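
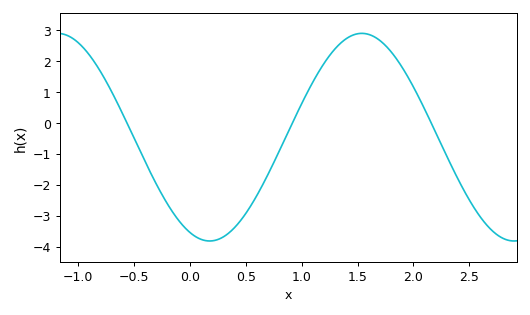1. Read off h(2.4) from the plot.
-1.8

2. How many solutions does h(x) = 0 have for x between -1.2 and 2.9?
3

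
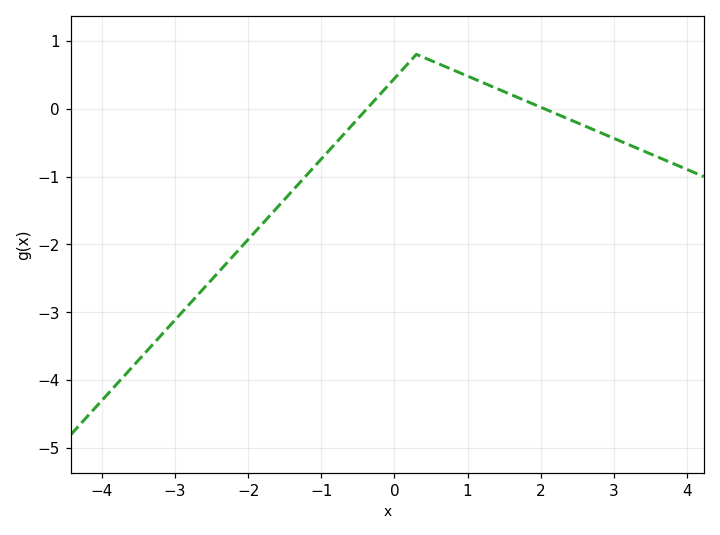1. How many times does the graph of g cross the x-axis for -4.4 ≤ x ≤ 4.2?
2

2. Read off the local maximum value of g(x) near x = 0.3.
0.8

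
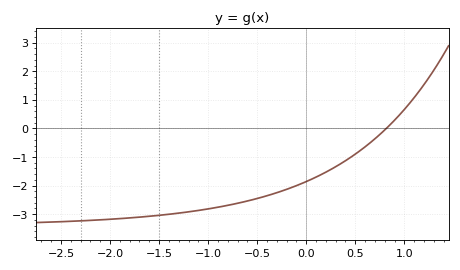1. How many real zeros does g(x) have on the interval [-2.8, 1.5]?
1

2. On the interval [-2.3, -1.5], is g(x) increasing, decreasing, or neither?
increasing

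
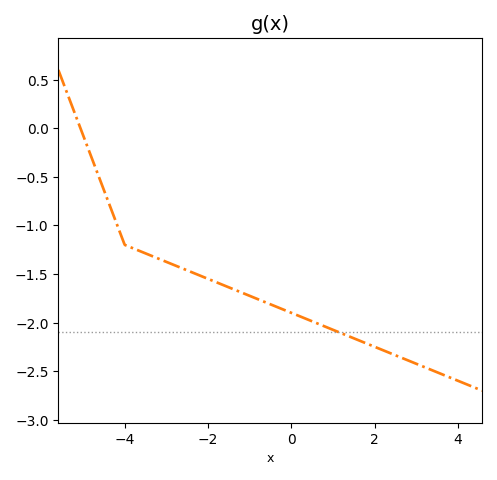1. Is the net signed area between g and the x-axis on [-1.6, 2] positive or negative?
negative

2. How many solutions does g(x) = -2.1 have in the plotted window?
1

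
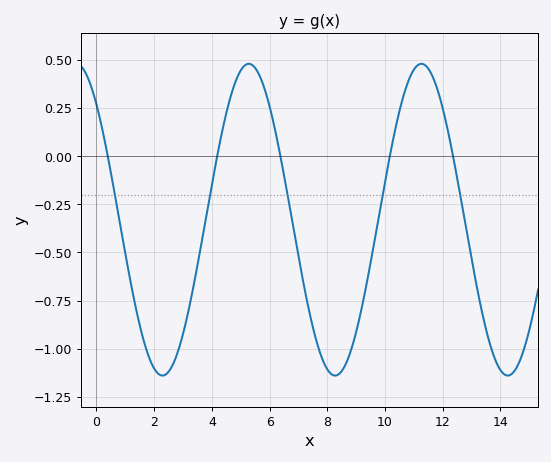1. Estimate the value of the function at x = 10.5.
0.24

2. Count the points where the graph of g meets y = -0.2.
5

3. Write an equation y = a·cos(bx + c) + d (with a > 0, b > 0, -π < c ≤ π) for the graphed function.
y = 0.81cos(1.1x + 0.74) - 0.33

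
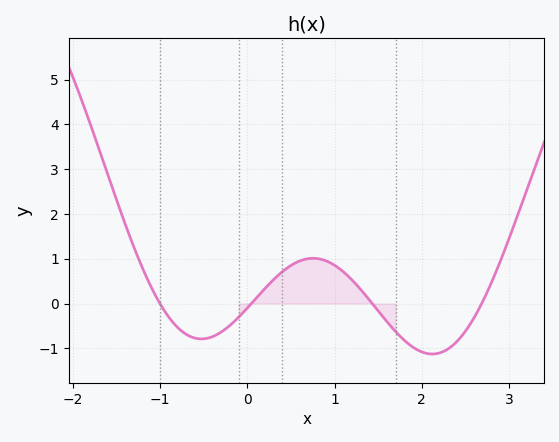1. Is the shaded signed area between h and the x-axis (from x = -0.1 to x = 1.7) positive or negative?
positive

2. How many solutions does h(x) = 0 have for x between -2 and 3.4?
4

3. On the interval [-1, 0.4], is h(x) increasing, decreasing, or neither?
neither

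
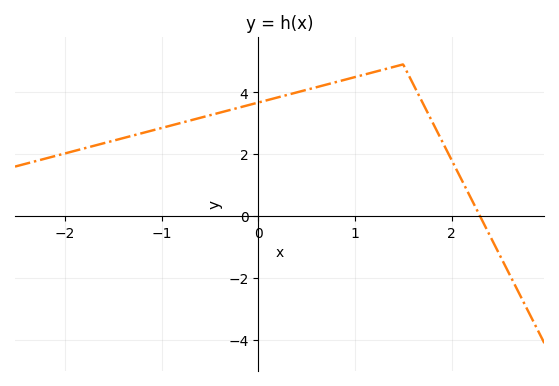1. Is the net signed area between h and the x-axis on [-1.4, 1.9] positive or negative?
positive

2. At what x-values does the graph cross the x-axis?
2.29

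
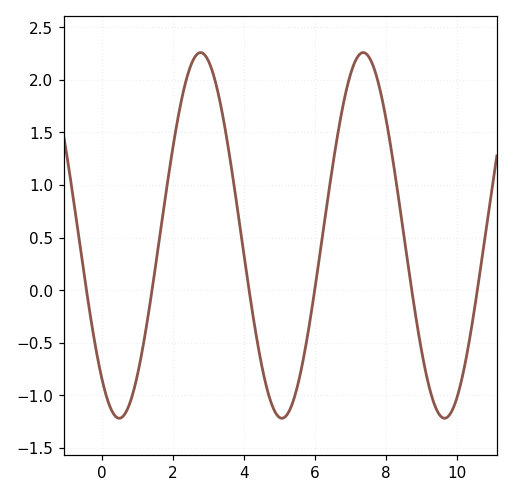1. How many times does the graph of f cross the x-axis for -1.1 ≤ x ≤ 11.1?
6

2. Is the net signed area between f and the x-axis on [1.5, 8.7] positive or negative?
positive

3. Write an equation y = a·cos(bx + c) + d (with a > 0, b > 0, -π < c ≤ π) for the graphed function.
y = 1.74cos(1.37x + 2.48) + 0.52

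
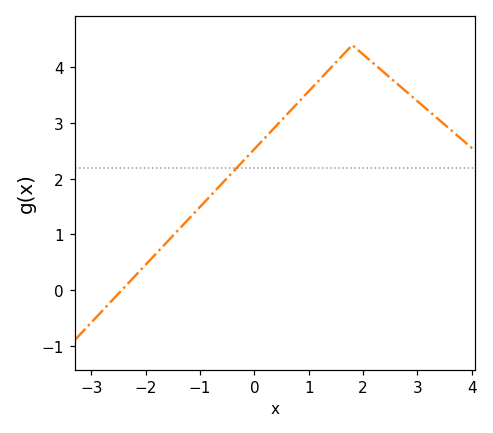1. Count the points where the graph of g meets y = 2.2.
1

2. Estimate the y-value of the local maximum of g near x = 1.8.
4.4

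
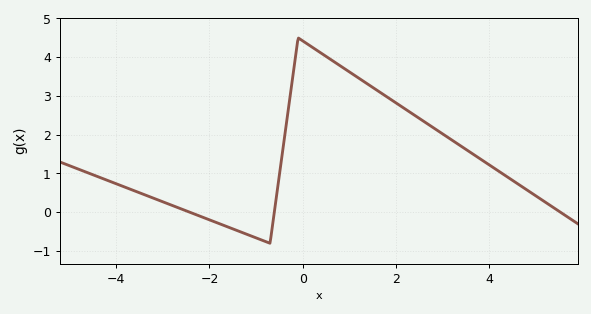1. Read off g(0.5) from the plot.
4.02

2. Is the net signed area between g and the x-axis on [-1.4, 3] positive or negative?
positive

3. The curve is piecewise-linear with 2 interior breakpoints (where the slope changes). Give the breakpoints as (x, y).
(-0.7, -0.8); (-0.1, 4.5)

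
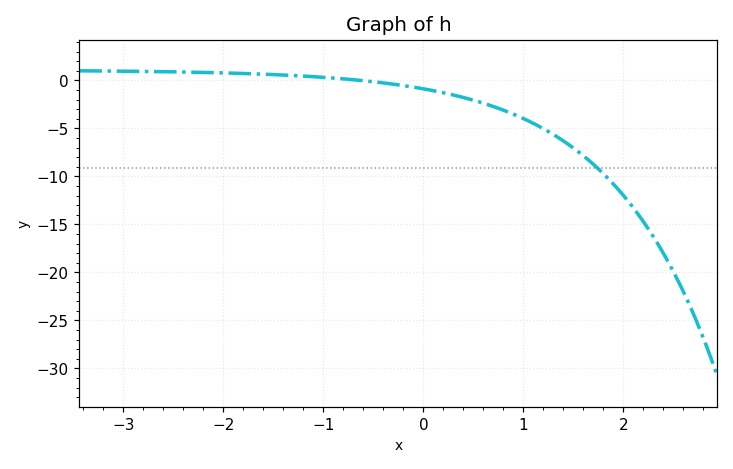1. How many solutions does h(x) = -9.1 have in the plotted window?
1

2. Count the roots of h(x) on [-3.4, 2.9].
1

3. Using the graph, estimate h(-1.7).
0.682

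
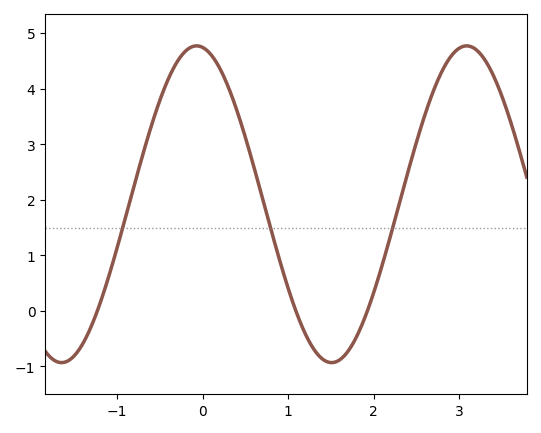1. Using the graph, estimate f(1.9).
-0.1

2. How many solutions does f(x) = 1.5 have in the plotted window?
3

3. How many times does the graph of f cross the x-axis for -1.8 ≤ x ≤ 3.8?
3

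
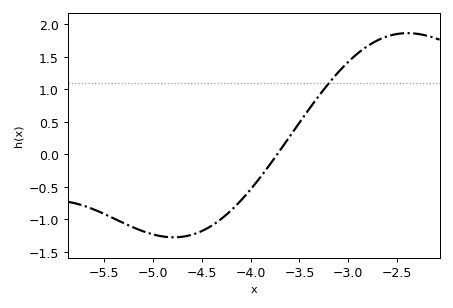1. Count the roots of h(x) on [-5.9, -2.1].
1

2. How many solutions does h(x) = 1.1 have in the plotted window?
1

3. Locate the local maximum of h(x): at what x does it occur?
-2.39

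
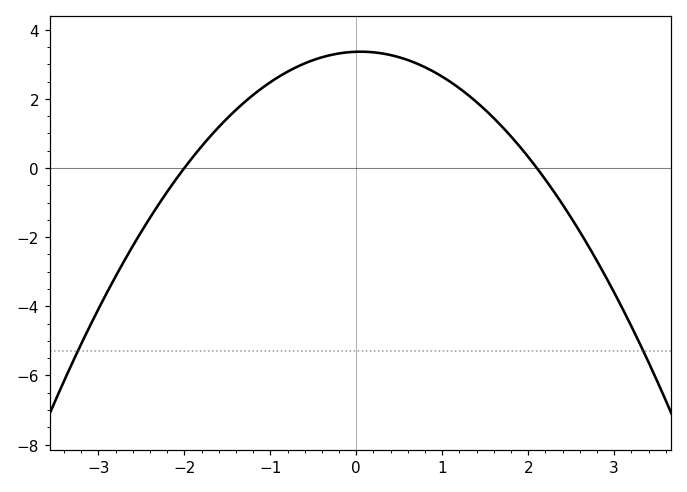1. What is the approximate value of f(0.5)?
3.2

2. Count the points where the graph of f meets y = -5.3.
2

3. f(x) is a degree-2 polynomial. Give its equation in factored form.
y = -0.8(x + 2)(x - 2.1)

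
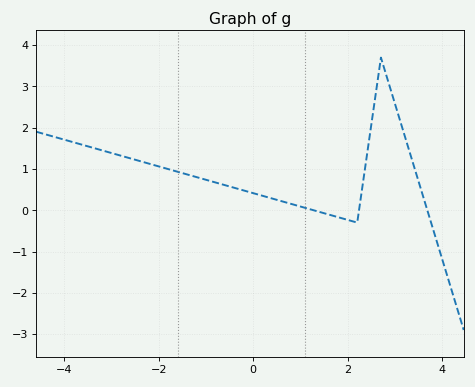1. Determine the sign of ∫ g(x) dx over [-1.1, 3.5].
positive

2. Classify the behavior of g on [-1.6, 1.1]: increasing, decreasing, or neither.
decreasing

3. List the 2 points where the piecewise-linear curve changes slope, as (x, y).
(2.2, -0.3); (2.7, 3.7)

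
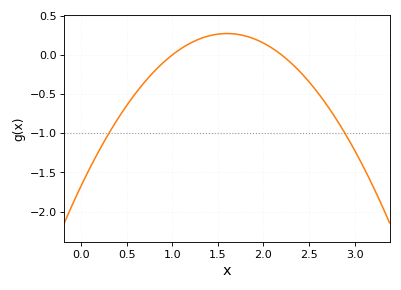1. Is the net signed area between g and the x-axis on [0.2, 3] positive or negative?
negative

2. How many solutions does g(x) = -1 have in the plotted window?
2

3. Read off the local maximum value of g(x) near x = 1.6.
0.274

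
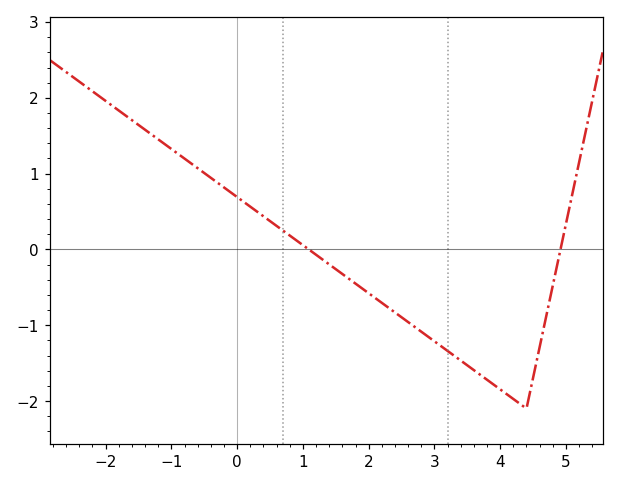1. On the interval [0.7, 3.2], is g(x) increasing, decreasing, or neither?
decreasing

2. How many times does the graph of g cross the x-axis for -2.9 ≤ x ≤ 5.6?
2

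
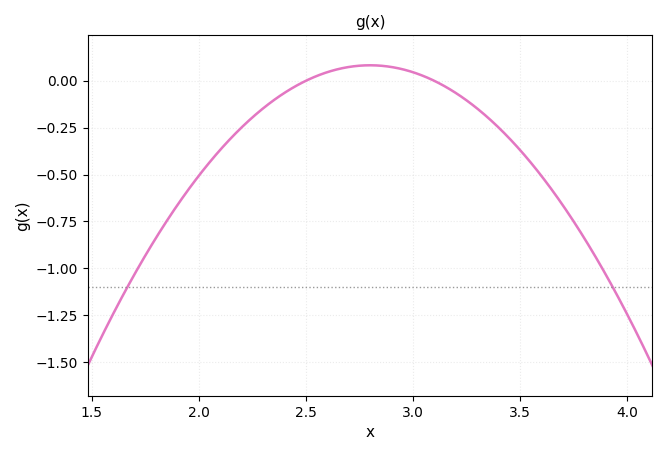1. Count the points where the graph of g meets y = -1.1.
2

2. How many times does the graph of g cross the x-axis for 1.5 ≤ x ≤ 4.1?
2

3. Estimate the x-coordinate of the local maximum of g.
2.8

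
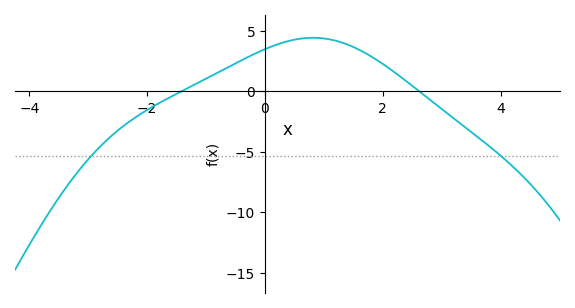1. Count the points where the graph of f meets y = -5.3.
2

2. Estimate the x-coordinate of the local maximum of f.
0.818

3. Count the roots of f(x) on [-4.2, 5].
2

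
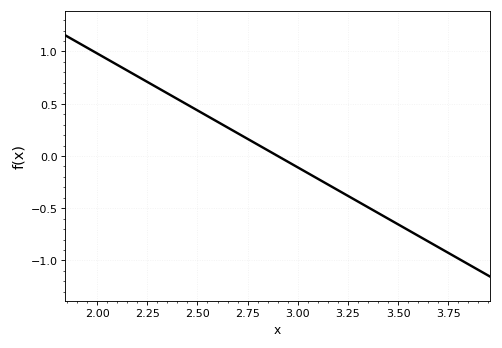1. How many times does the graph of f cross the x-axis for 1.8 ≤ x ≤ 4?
1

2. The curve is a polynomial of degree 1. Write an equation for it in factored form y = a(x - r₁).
y = -1.09(x - 2.9)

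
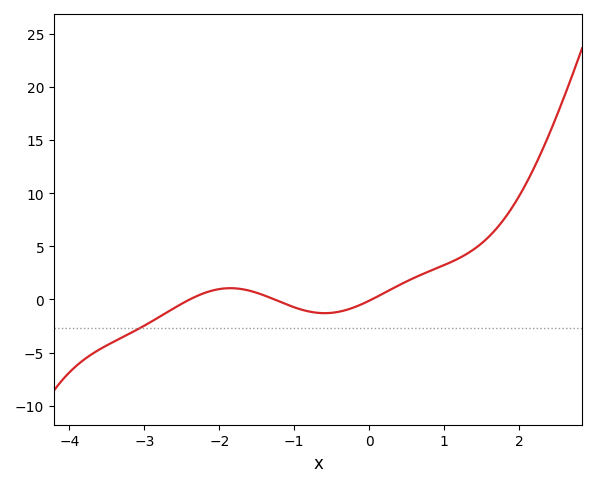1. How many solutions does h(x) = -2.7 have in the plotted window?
1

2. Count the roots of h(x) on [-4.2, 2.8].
3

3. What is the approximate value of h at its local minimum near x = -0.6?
-1.29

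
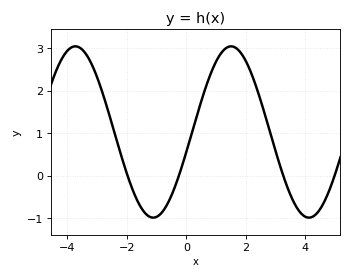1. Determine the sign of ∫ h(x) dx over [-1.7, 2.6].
positive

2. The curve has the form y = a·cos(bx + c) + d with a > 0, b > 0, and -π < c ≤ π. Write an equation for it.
y = 2.02cos(1.2x - 1.8) + 1.03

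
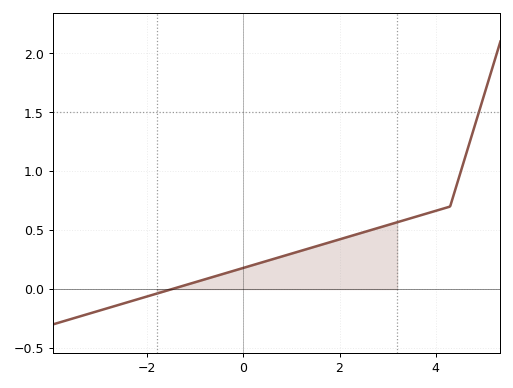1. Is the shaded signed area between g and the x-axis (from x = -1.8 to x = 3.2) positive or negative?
positive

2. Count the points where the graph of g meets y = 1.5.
1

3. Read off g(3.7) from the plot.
0.627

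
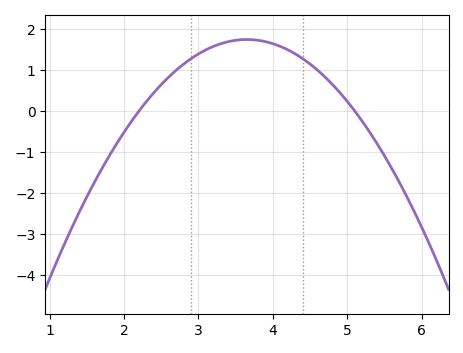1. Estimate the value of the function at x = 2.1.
-0.2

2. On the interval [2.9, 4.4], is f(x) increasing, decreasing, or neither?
neither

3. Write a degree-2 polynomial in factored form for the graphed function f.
y = -0.83(x - 2.2)(x - 5.1)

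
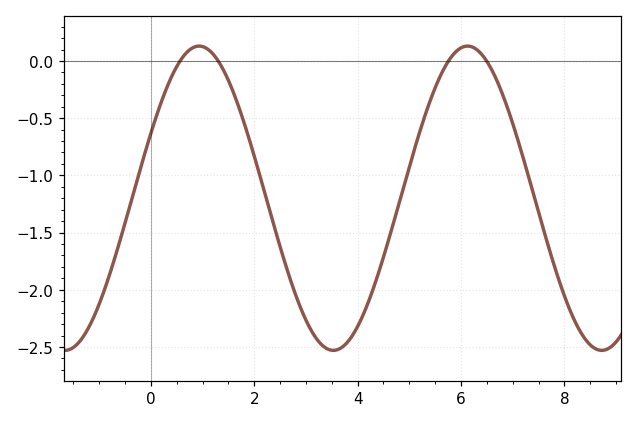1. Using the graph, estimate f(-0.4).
-1.25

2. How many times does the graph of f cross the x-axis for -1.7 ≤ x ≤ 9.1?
4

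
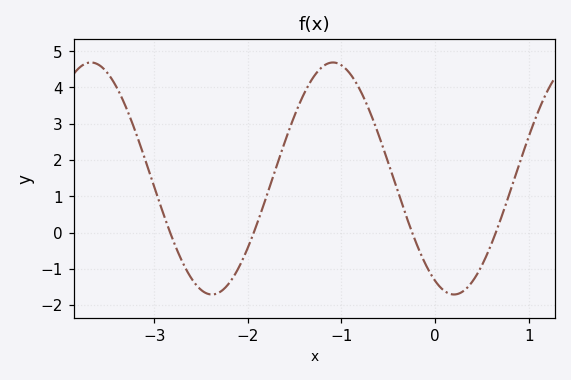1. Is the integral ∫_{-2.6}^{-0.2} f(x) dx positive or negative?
positive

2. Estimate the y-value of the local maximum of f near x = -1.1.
4.7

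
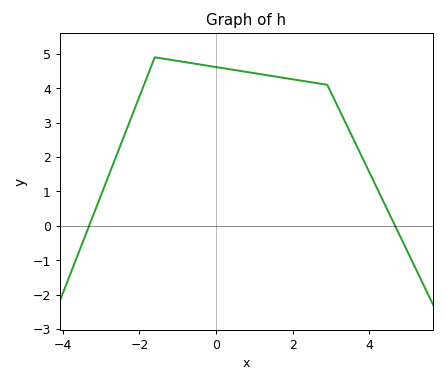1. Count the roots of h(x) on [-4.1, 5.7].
2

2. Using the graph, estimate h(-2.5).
2.32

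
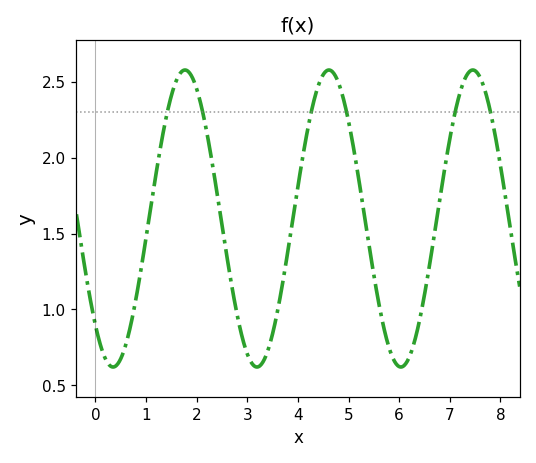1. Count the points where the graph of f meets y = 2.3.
6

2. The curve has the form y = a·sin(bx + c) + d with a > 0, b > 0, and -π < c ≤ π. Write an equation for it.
y = 0.98sin(2.21x - 2.34) + 1.6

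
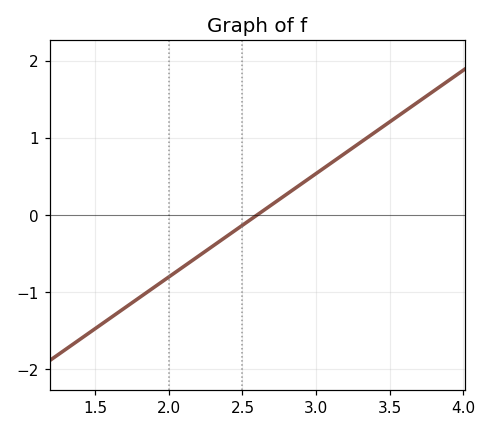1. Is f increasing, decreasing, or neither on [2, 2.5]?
increasing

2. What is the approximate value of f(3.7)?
1.47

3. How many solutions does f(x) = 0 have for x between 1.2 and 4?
1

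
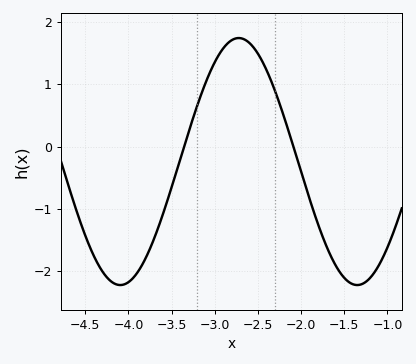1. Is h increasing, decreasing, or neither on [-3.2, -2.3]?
neither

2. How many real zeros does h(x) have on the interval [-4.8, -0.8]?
2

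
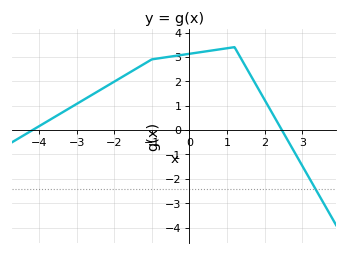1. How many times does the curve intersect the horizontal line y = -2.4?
1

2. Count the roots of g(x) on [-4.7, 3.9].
2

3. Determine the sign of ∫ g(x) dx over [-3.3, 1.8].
positive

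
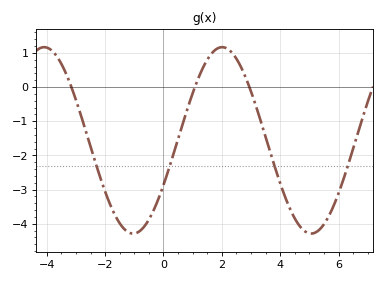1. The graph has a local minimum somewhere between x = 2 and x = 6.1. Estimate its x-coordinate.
5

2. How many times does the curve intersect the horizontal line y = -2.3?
4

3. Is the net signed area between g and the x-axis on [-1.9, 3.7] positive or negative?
negative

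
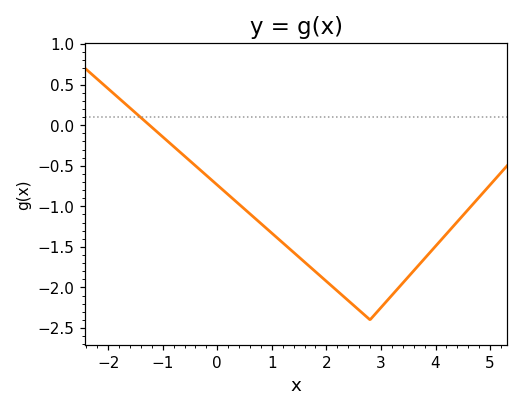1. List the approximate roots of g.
-1.2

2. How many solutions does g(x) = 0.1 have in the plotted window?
1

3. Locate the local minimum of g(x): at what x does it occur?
2.8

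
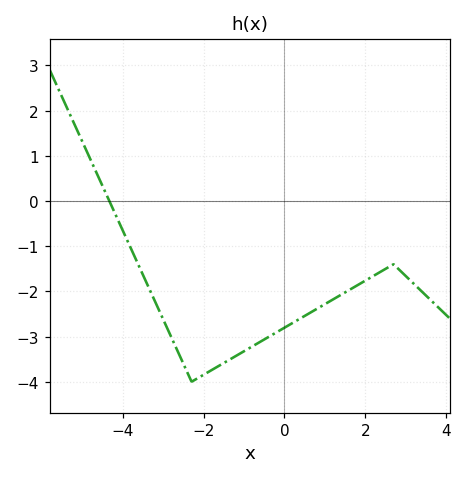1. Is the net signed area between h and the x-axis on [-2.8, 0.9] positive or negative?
negative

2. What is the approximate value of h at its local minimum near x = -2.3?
-4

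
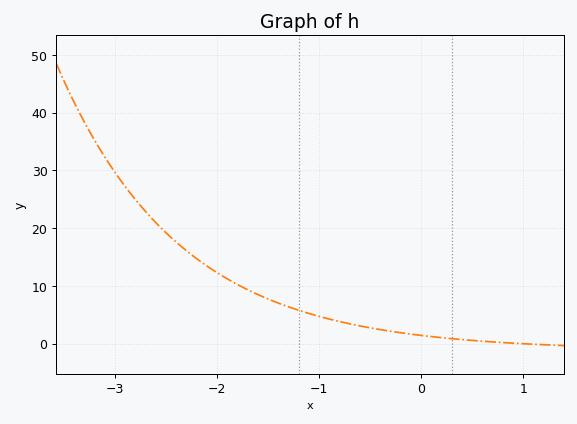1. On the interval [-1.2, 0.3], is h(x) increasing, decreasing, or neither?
decreasing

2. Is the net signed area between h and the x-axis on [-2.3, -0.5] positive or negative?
positive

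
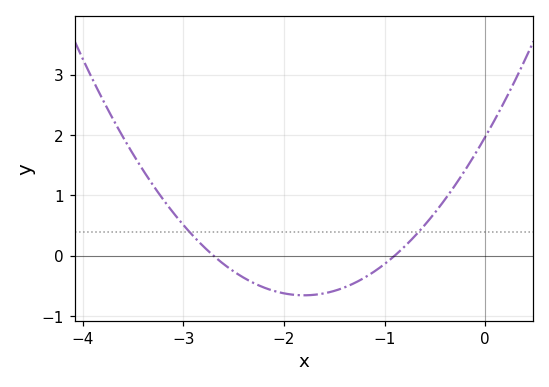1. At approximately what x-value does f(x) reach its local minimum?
-1.8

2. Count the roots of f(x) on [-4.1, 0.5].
2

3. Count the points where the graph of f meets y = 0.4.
2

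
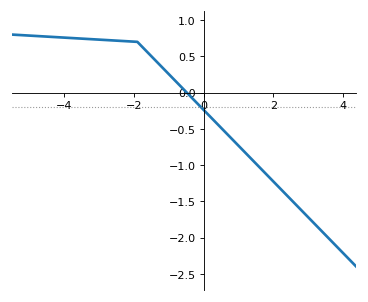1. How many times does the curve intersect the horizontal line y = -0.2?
1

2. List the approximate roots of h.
-0.4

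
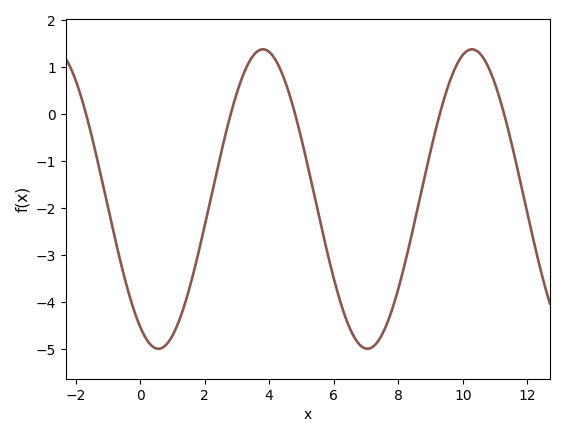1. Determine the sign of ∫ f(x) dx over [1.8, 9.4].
negative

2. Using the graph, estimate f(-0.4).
-3.7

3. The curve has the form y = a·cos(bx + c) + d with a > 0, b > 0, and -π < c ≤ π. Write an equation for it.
y = 3.19cos(0.97x + 2.6) - 1.81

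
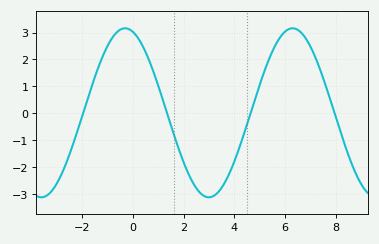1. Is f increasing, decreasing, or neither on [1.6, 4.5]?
neither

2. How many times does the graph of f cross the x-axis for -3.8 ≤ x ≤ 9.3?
4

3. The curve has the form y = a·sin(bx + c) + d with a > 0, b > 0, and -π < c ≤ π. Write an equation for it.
y = 3.14sin(0.95x + 1.9) + 0.02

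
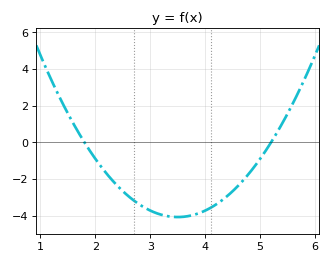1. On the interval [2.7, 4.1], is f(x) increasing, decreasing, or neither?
neither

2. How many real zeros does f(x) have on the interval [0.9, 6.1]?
2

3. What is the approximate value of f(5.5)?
1.6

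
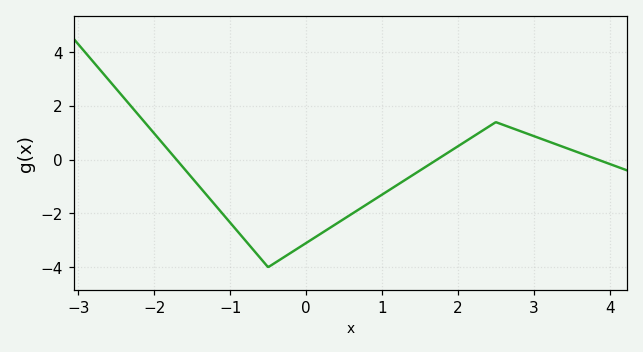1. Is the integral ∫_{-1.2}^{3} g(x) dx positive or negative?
negative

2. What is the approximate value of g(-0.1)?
-3.28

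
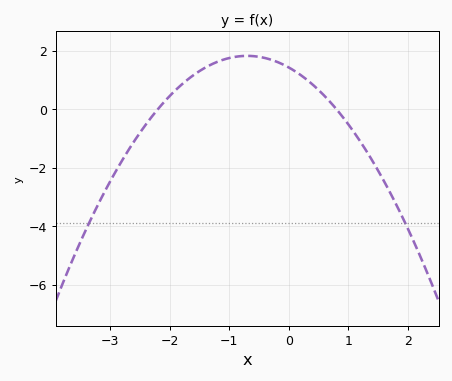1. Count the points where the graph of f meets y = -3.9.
2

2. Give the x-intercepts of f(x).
-2.2, 0.8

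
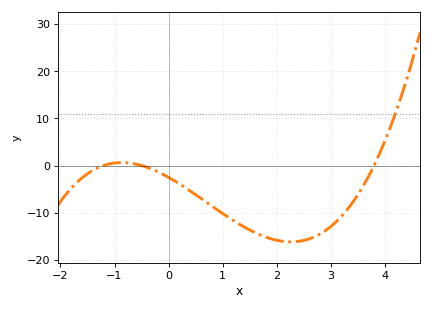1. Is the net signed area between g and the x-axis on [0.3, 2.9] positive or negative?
negative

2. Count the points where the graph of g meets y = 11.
1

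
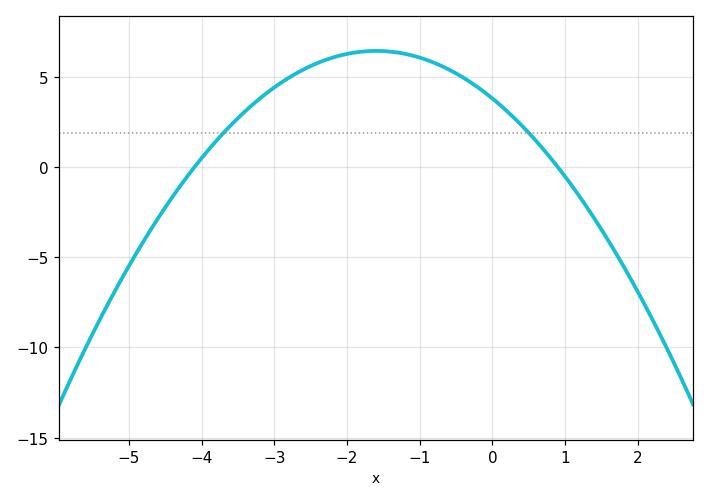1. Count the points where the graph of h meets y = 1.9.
2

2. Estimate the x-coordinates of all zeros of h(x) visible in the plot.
-4.2, 0.8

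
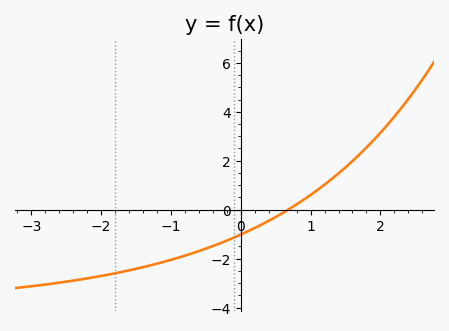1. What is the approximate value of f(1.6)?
1.99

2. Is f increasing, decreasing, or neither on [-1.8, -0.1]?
increasing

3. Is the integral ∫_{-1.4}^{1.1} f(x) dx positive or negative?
negative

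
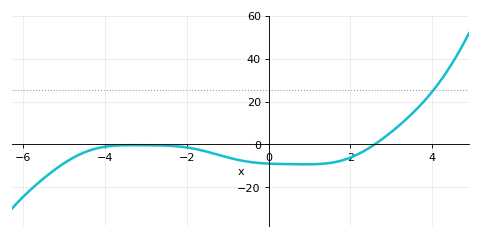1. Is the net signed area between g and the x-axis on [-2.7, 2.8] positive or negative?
negative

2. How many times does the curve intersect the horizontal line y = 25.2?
1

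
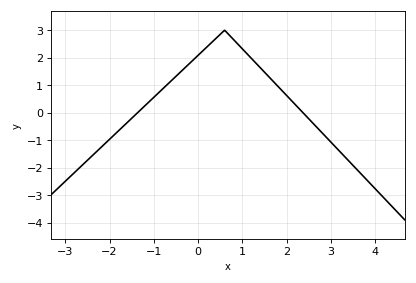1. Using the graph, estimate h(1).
2.3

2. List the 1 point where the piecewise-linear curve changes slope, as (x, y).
(0.6, 3)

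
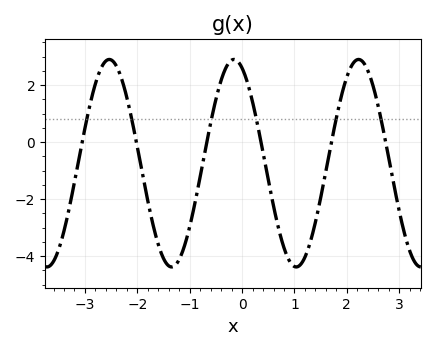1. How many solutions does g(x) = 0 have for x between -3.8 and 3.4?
6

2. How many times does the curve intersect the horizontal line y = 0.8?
6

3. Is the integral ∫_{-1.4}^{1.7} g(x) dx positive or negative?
negative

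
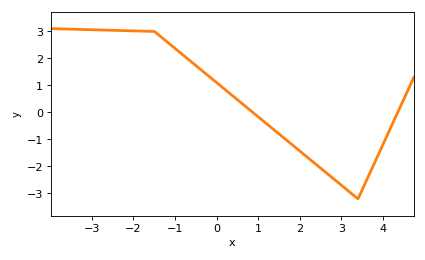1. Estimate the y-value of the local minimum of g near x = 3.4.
-3.2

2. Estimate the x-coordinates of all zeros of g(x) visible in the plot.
0.871, 4.35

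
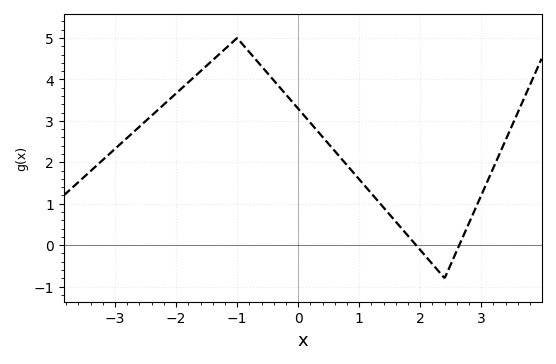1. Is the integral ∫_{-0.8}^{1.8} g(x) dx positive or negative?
positive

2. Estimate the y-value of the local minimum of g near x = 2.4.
-0.8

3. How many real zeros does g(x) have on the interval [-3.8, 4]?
2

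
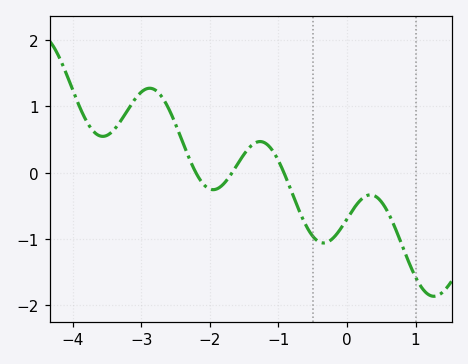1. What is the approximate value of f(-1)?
0.2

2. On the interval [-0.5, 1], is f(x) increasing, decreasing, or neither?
neither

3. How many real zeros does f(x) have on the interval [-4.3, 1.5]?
3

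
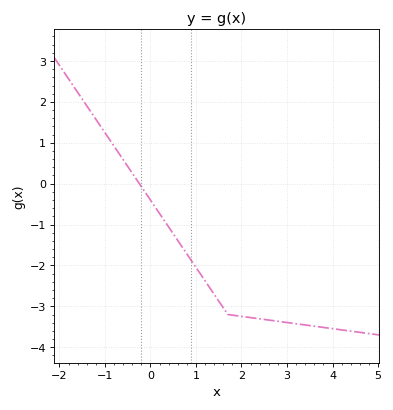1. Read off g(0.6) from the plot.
-1.39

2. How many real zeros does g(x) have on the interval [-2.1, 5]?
1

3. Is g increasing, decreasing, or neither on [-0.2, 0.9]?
decreasing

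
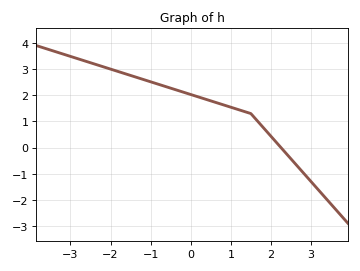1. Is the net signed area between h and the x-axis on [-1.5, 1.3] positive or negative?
positive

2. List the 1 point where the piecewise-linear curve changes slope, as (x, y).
(1.5, 1.3)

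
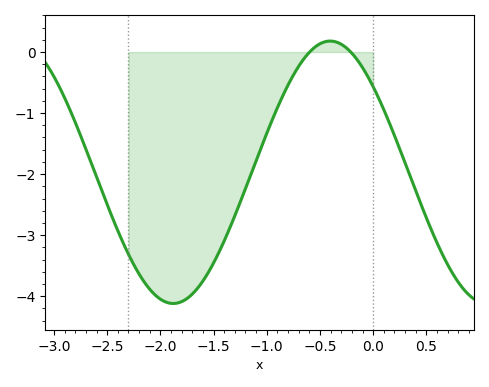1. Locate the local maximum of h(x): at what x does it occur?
-0.405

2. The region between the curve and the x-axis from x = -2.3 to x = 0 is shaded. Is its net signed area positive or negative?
negative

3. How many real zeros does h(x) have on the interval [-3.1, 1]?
2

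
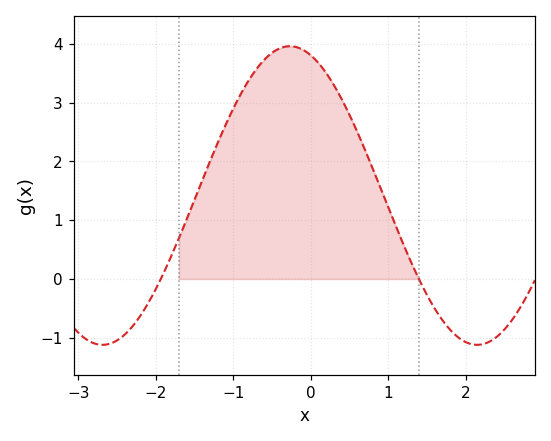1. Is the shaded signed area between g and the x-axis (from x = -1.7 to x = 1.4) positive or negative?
positive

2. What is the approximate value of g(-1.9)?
0.096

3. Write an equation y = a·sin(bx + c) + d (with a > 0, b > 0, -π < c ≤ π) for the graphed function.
y = 2.54sin(1.3x + 1.92) + 1.42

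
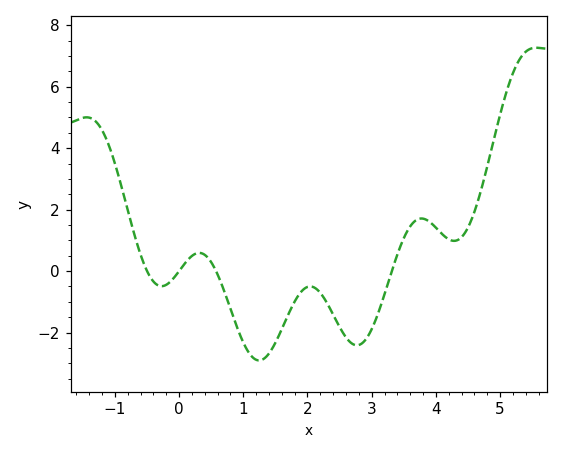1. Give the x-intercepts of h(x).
-0.499, 0, 0.576, 3.31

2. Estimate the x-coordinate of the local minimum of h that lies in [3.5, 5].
4.28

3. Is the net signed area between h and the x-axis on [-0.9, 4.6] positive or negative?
negative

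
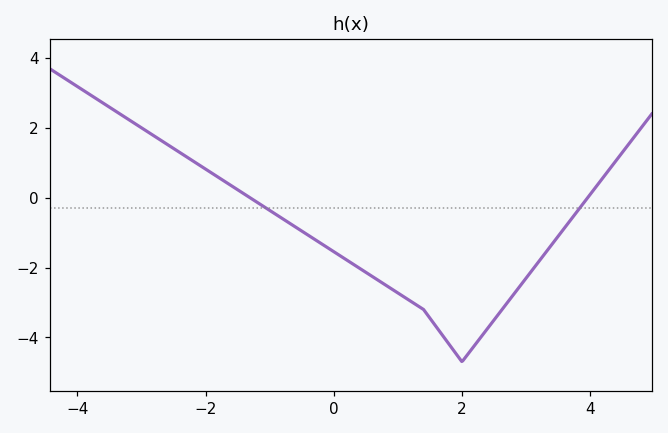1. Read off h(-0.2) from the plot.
-1.31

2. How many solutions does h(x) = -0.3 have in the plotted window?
2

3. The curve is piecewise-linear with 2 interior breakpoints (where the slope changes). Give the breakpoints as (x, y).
(1.4, -3.2); (2, -4.7)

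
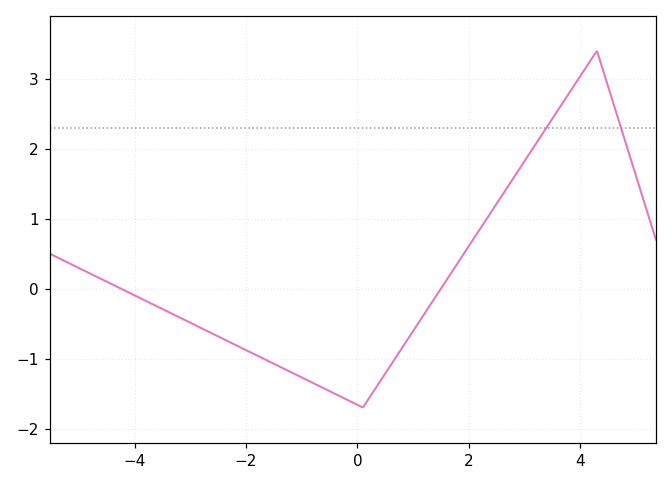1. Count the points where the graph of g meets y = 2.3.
2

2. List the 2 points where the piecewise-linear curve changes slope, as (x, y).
(0.1, -1.7); (4.3, 3.4)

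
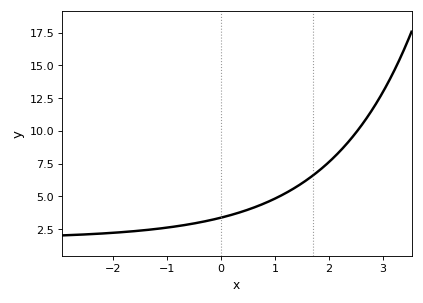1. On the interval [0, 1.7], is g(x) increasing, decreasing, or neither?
increasing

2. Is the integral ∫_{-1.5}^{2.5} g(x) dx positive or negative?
positive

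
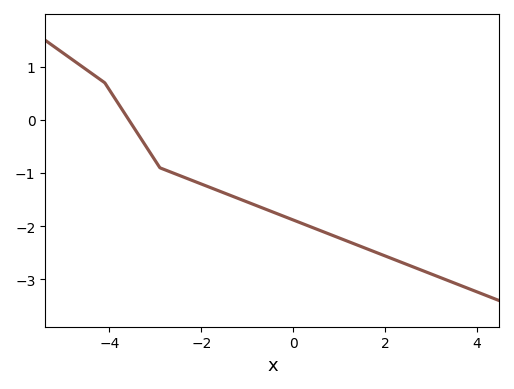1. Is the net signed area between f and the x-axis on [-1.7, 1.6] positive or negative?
negative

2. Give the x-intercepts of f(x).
-3.58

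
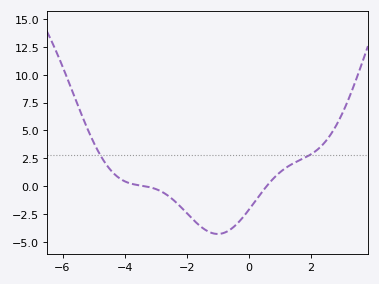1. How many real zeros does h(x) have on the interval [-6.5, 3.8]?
2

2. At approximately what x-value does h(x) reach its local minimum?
-1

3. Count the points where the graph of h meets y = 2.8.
2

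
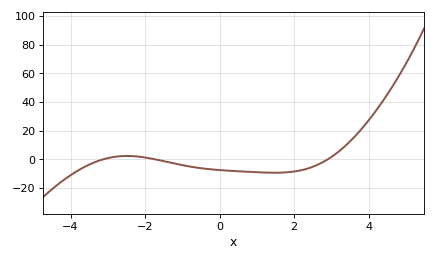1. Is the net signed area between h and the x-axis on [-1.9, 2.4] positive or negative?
negative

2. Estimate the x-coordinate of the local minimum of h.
1.4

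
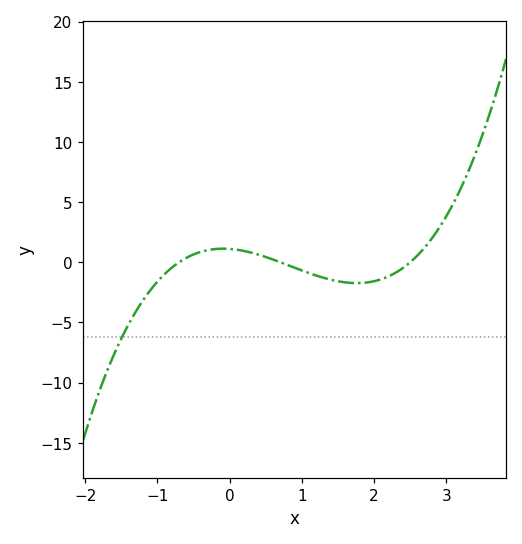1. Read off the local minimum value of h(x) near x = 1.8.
-1.74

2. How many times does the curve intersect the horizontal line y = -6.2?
1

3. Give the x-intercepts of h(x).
-0.7, 0.7, 2.5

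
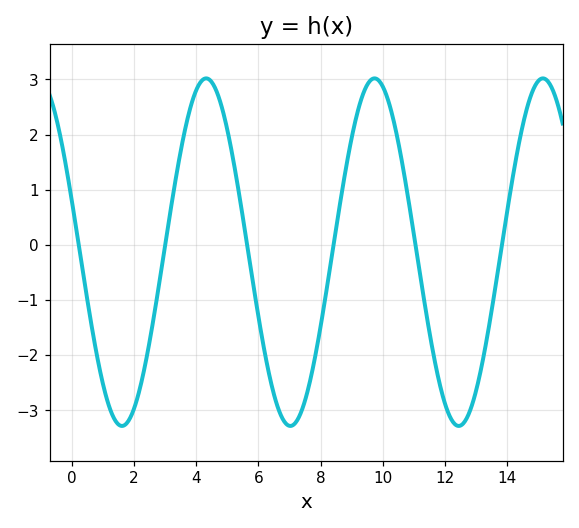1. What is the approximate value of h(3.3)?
1.1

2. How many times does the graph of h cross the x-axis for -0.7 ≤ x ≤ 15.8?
6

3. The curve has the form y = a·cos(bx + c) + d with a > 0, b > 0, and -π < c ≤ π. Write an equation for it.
y = 3.15cos(1.2x + 1.3) - 0.13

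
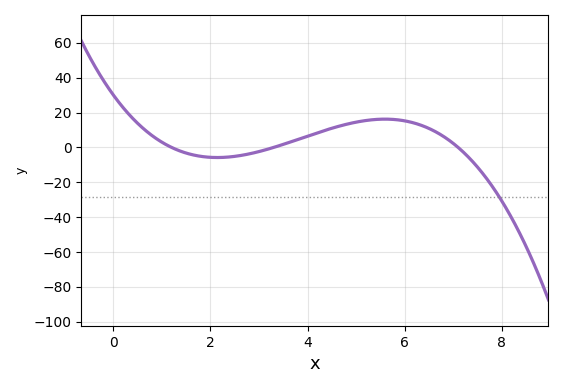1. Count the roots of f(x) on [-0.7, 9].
3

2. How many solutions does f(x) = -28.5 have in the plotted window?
1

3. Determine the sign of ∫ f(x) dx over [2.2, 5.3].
positive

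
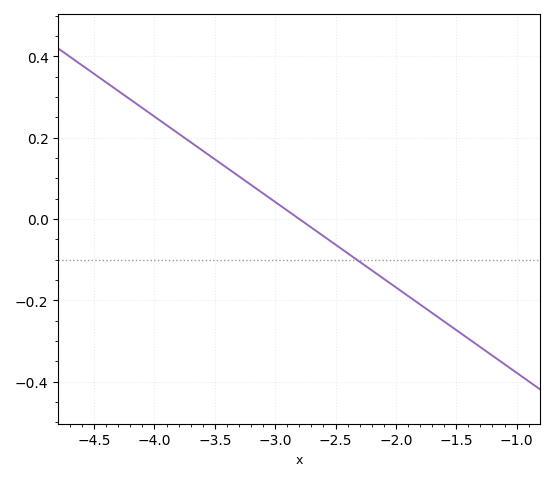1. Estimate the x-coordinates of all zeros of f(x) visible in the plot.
-2.8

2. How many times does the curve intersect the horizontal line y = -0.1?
1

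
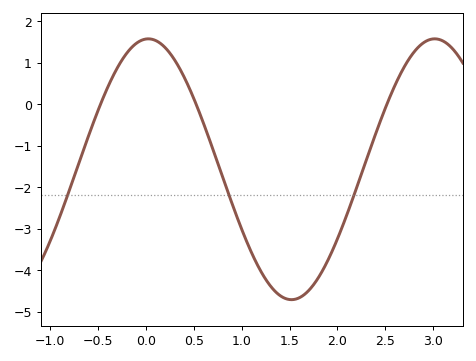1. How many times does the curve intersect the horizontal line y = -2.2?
3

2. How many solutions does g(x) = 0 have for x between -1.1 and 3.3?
3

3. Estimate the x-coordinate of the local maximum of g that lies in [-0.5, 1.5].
0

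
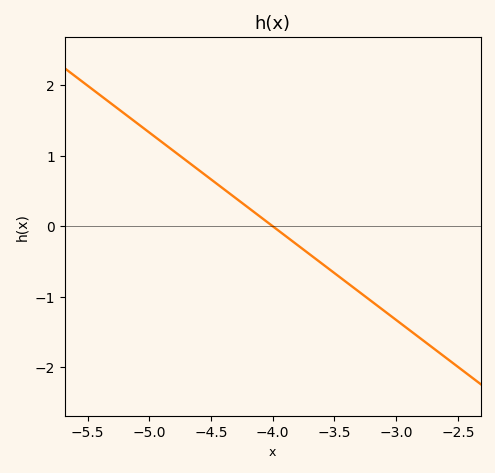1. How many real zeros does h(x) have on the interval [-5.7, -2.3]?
1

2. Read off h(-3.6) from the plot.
-0.5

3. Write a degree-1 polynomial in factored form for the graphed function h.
y = -1.33(x + 4)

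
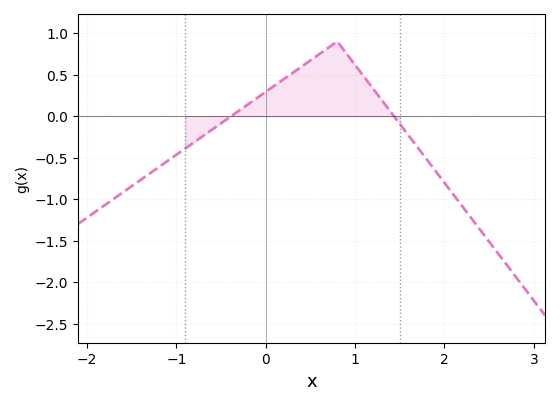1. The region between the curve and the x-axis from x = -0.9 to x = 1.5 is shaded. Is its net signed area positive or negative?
positive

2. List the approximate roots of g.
-0.388, 1.43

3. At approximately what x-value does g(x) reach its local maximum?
0.799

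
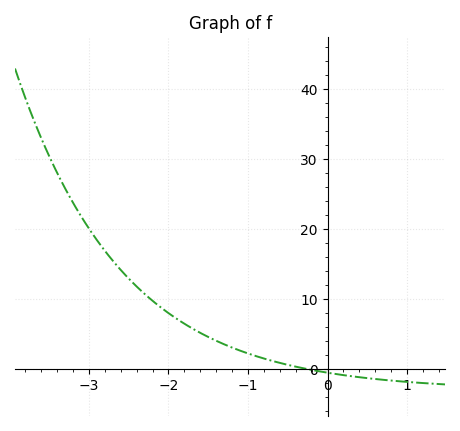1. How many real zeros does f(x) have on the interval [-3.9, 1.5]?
1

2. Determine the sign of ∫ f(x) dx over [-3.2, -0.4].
positive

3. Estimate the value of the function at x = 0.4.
-1.12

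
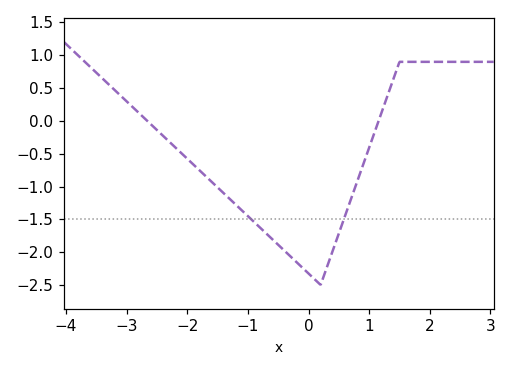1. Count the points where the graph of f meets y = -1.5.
2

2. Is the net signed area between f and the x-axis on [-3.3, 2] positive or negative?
negative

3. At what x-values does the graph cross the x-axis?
-2.7, 1.2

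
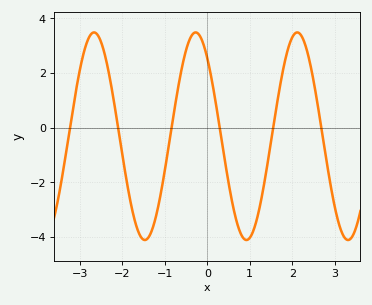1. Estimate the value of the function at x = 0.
2.55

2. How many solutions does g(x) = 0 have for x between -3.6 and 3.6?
6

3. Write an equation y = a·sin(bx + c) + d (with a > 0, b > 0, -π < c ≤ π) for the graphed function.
y = 3.8sin(2.63x + 2.29) - 0.31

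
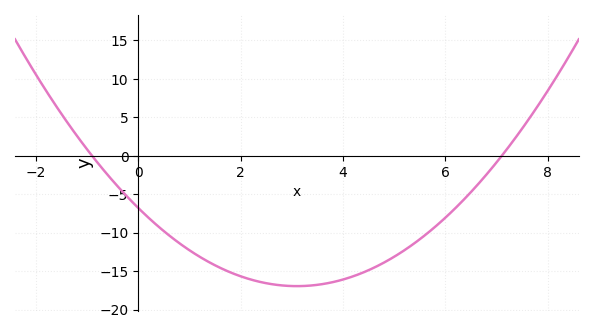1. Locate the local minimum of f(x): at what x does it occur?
3.2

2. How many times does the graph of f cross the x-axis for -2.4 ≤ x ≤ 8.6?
2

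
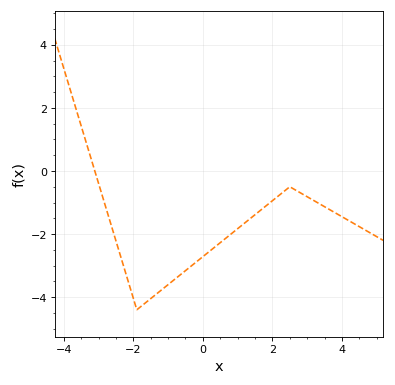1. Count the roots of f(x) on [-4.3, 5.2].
1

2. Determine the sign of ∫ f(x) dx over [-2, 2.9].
negative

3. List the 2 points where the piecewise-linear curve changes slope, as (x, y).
(-1.9, -4.4); (2.5, -0.5)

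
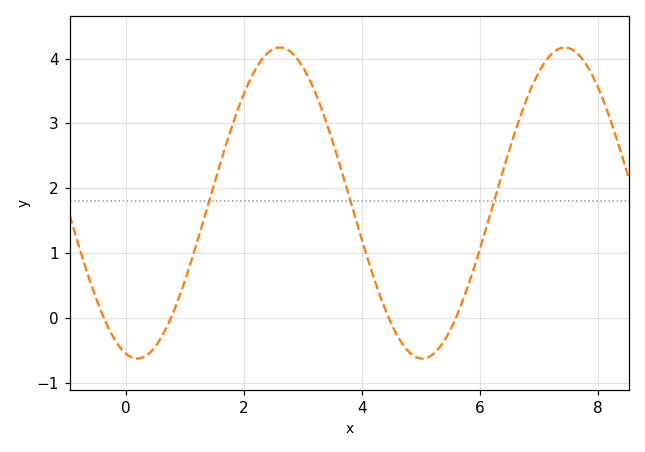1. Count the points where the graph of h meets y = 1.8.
3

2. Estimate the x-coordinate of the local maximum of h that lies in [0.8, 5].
2.61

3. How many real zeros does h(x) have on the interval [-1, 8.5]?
4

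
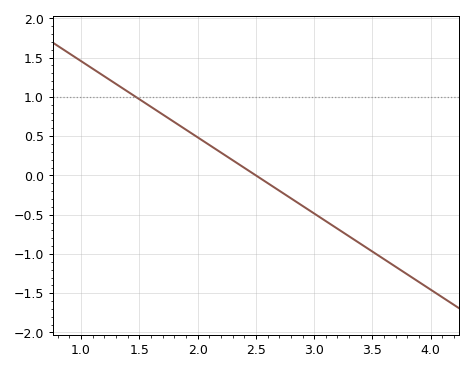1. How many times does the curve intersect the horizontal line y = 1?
1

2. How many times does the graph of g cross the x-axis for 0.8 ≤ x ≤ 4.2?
1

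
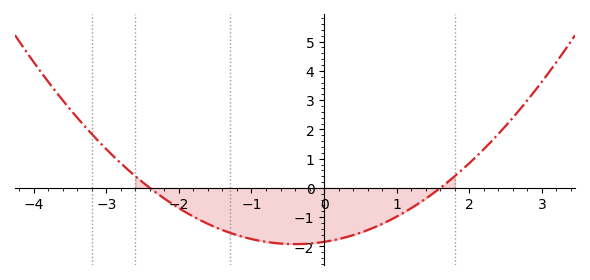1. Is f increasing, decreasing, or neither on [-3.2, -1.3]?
decreasing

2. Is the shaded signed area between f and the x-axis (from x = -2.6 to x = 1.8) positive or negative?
negative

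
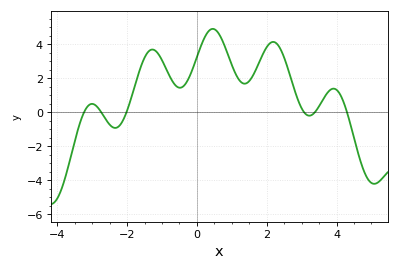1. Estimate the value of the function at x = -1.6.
2.71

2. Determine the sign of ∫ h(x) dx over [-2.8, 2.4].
positive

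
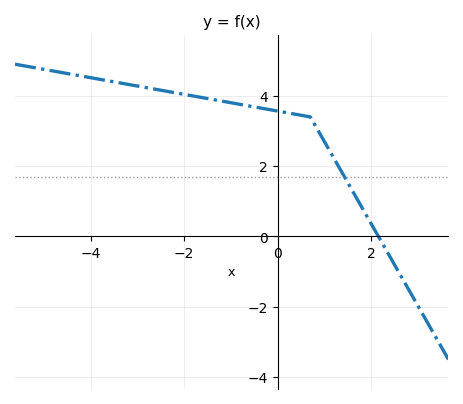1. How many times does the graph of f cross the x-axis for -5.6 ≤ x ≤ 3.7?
1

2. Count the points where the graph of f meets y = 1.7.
1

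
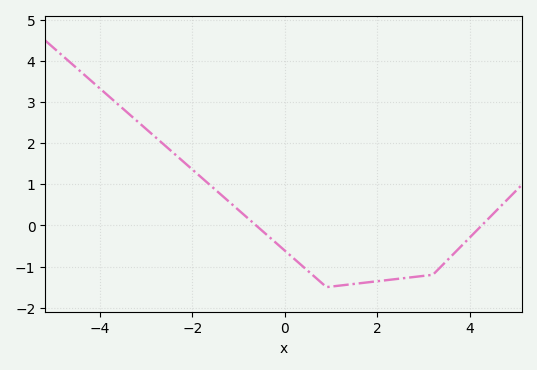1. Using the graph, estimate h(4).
-0.3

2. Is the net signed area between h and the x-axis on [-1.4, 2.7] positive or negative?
negative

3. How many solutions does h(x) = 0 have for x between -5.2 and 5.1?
2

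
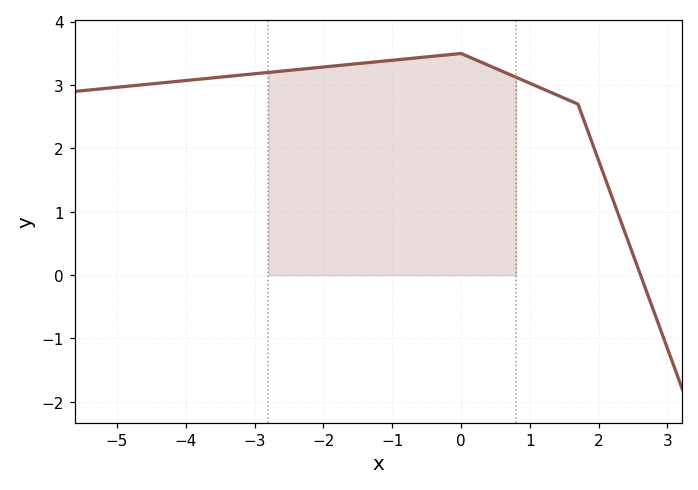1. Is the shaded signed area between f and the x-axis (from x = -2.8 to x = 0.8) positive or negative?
positive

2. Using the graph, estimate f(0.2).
3.4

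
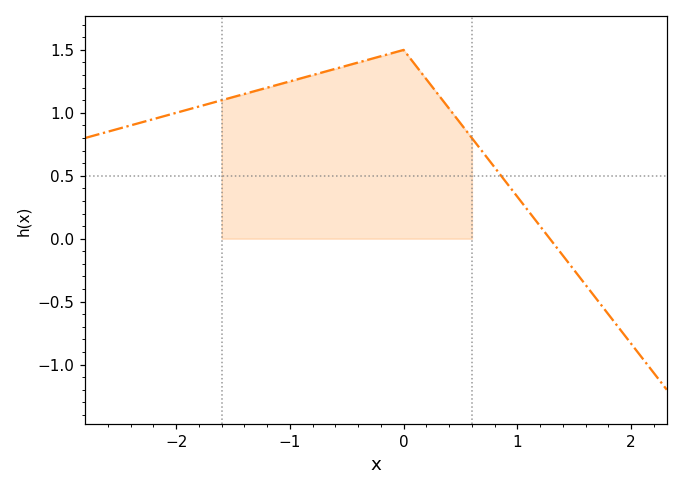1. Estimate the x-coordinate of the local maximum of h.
-0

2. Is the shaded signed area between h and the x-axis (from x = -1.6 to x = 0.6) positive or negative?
positive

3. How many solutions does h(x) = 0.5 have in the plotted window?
1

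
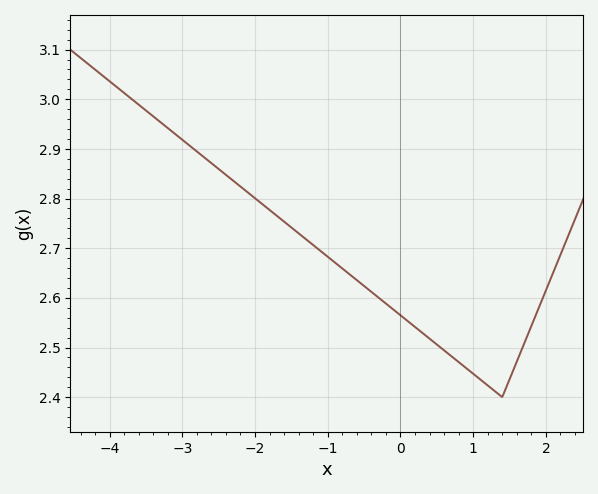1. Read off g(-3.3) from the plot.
2.95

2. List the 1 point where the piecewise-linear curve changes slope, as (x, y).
(1.4, 2.4)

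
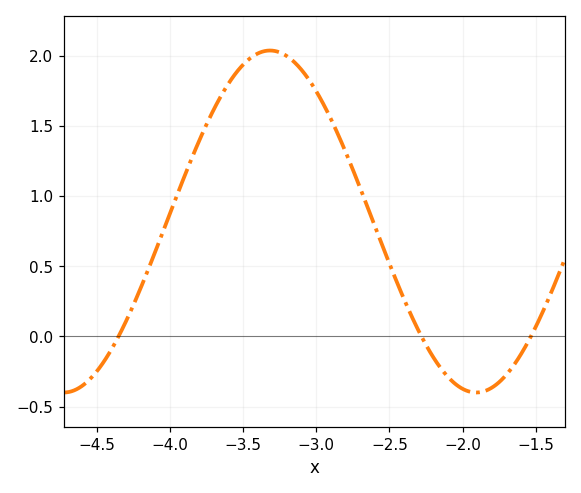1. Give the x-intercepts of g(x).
-4.35, -2.28, -1.53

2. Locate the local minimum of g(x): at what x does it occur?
-1.91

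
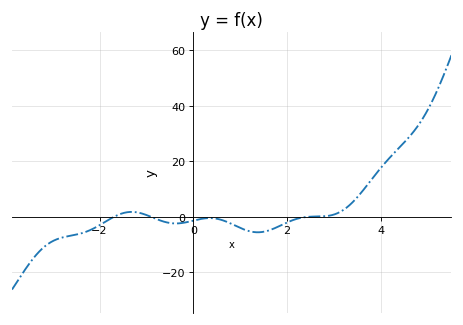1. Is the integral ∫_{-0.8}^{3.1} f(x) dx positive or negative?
negative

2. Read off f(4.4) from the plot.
25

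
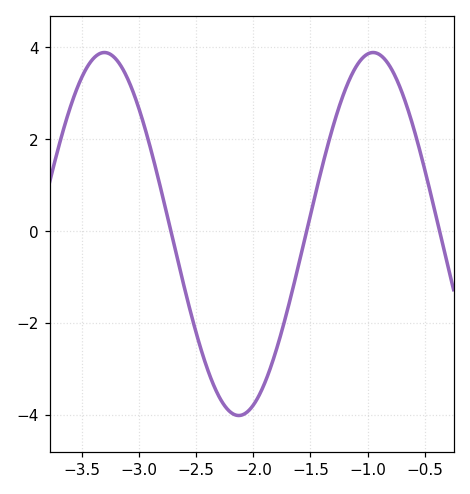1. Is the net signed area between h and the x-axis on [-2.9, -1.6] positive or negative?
negative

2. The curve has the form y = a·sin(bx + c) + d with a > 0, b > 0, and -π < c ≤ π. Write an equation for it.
y = 3.95sin(2.67x - 2.17) - 0.06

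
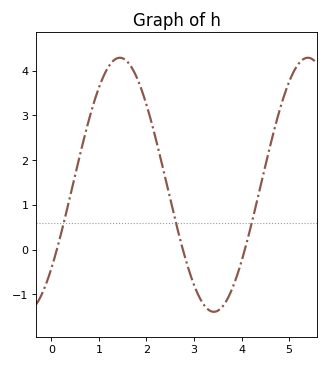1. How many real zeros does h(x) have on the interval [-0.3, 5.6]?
3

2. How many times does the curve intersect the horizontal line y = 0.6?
3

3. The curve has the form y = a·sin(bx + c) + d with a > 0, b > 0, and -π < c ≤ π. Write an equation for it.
y = 2.84sin(1.6x - 0.72) + 1.45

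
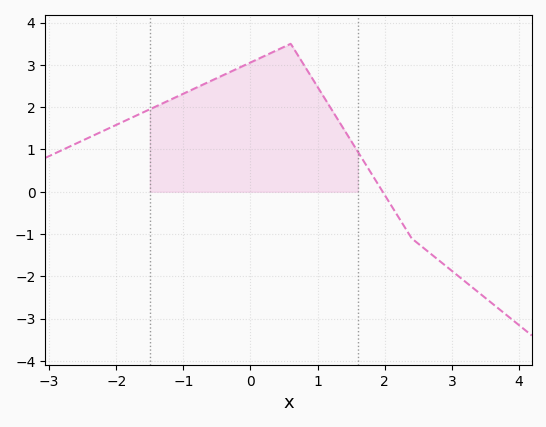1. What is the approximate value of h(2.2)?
-0.589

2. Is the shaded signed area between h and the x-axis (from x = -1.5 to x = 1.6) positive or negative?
positive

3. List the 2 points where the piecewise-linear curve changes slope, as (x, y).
(0.6, 3.5); (2.4, -1.1)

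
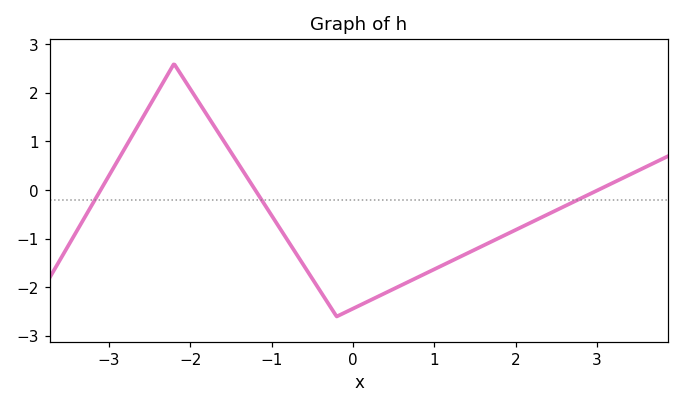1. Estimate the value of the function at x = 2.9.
-0.1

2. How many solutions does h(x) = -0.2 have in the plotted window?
3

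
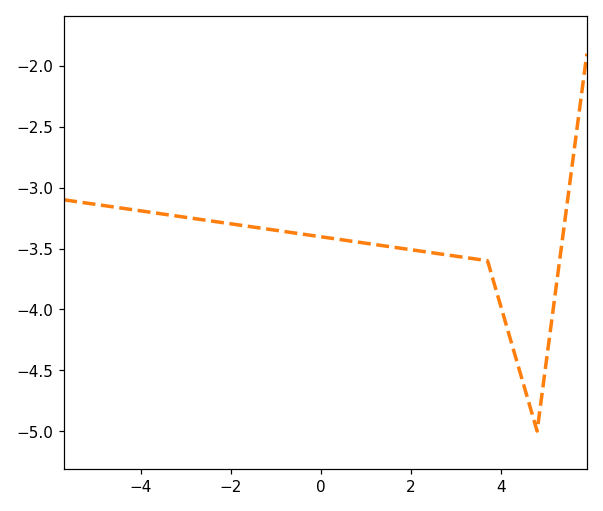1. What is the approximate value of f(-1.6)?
-3.3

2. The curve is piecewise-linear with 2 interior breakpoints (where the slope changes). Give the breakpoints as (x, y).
(3.7, -3.6); (4.8, -5)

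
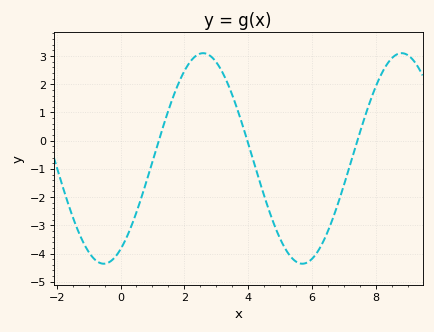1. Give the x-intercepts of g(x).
1.2, 3.97, 7.42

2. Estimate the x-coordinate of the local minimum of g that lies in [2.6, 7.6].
5.7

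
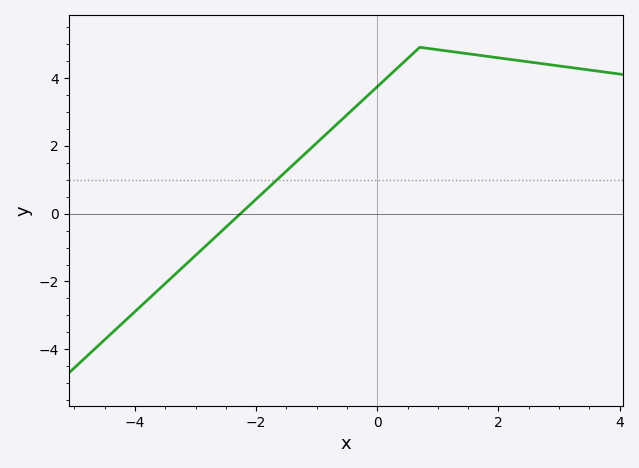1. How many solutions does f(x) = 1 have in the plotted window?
1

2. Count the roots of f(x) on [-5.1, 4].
1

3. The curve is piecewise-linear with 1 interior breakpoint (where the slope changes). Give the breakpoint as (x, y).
(0.7, 4.9)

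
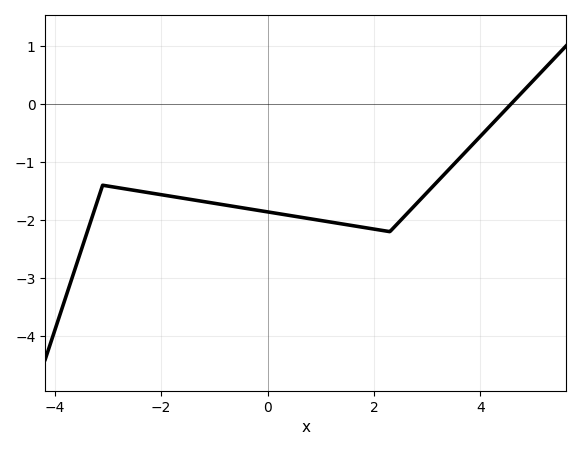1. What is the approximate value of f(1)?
-2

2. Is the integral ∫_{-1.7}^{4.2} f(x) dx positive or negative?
negative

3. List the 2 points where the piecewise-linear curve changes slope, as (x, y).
(-3.1, -1.4); (2.3, -2.2)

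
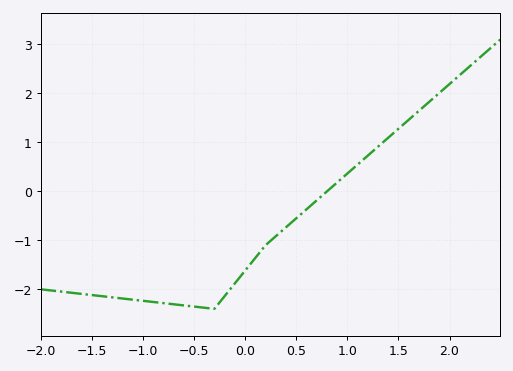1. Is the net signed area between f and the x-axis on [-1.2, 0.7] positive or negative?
negative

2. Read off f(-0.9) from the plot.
-2.26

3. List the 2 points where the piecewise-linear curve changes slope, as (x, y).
(-0.3, -2.4); (0.2, -1.1)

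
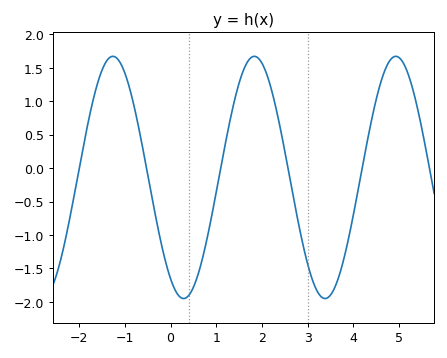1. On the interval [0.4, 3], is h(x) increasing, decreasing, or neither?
neither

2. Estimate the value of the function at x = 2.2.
1.2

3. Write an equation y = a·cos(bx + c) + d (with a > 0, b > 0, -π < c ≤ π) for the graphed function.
y = 1.81cos(2x + 2.6) - 0.14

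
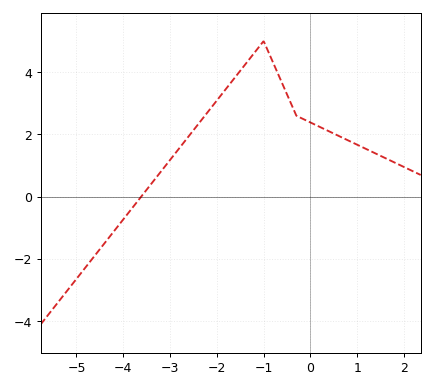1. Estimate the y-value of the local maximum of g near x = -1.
5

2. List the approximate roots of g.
-3.62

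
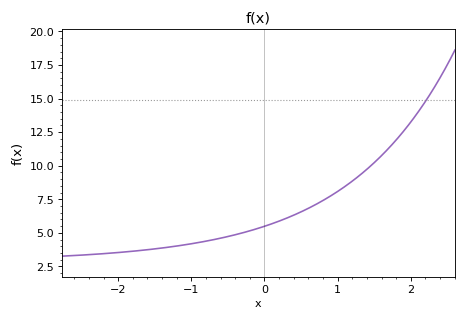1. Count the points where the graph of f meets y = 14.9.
1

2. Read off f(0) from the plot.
5.4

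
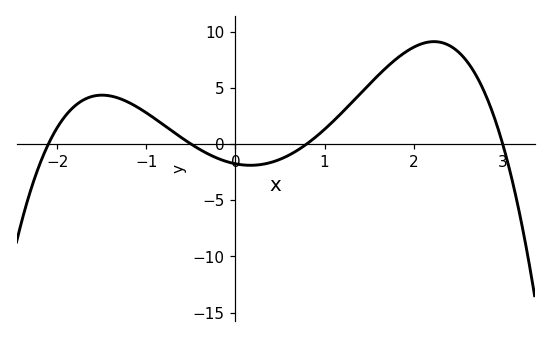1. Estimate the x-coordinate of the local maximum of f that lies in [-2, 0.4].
-1.5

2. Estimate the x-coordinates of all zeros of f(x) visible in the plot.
-2.1, -0.5, 0.8, 3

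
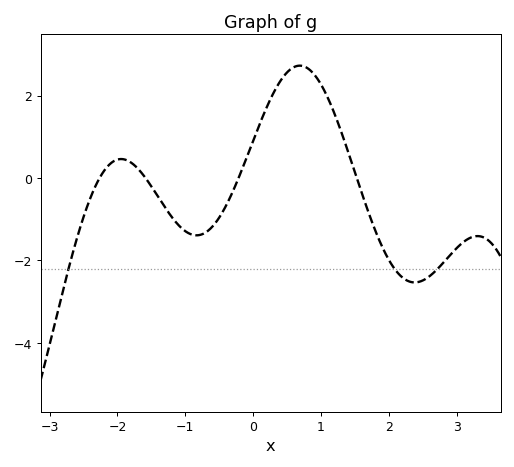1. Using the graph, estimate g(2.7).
-2.2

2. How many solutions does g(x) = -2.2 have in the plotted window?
3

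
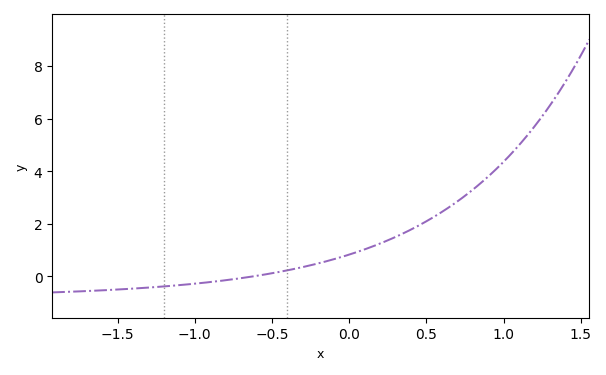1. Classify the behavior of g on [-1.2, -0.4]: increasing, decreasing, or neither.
increasing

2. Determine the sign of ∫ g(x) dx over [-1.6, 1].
positive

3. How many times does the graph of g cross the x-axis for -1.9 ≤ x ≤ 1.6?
1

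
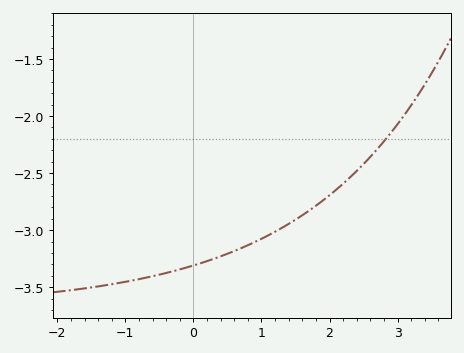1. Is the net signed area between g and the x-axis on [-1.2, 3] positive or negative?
negative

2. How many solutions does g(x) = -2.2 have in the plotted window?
1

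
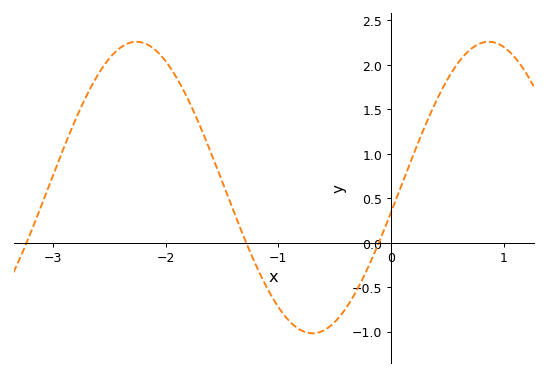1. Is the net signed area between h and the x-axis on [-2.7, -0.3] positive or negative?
positive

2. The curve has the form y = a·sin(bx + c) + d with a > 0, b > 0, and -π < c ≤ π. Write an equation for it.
y = 1.64sin(2x - 0.17) + 0.62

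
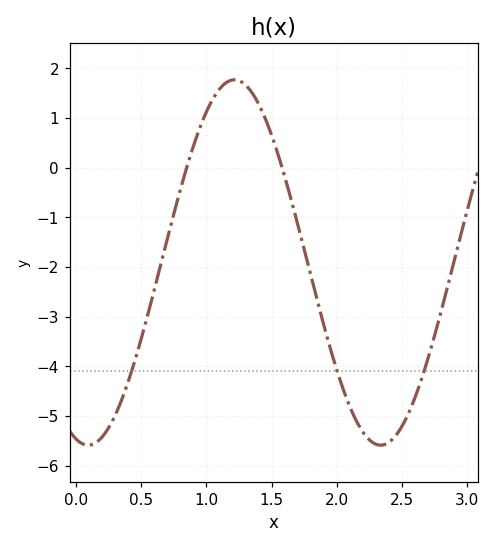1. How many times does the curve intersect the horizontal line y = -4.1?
3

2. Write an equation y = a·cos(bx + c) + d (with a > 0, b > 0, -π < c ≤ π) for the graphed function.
y = 3.68cos(2.8x + 2.88) - 1.91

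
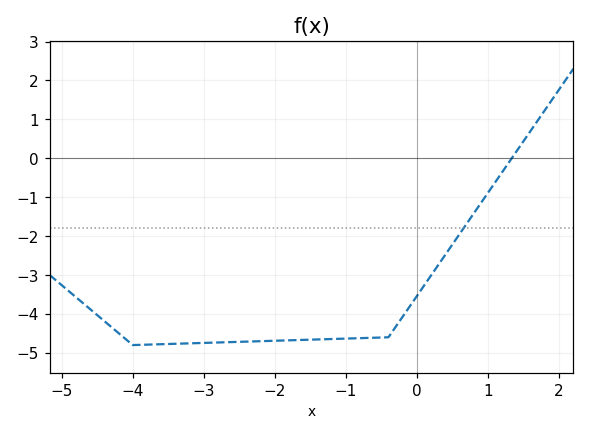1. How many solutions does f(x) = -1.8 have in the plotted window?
1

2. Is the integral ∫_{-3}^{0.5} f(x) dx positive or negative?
negative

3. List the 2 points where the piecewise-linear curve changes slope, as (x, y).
(-4, -4.8); (-0.4, -4.6)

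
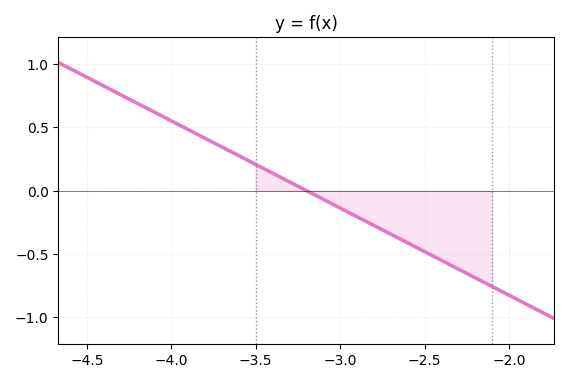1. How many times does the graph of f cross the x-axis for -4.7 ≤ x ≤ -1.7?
1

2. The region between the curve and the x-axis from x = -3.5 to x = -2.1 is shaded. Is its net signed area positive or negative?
negative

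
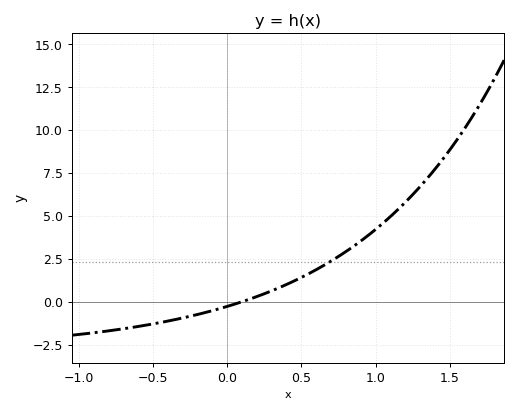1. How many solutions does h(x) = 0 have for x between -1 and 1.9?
1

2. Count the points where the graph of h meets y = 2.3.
1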